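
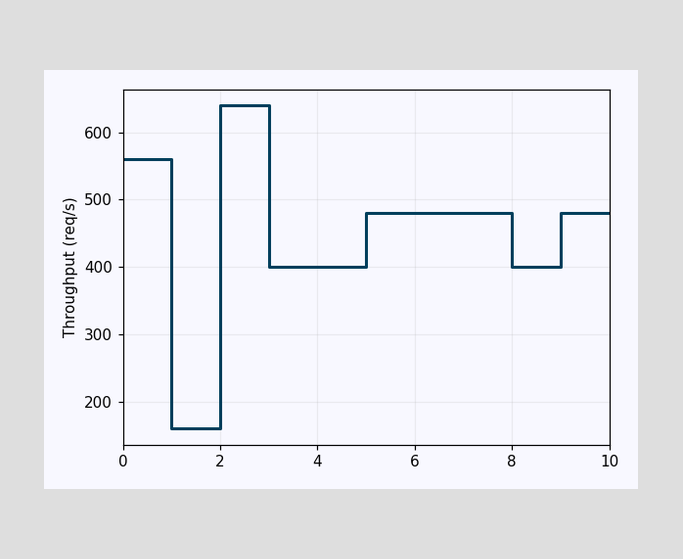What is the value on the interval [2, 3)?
On [2, 3) the step sits at 640req/s.

640req/s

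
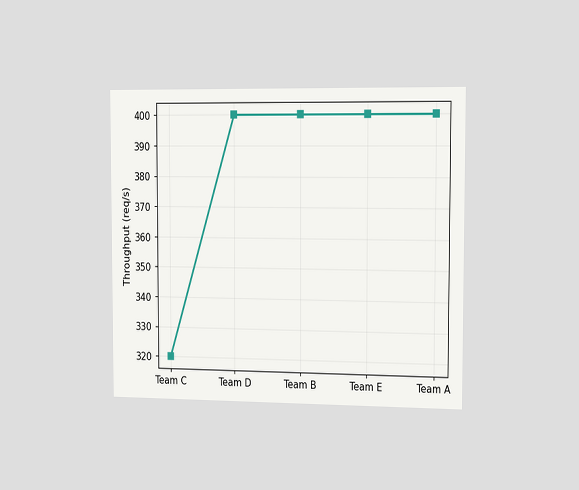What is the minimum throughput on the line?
The chart is viewed slightly from the right. The lowest point is at Team C, and reading across to the y-axis gives 320req/s.

320req/s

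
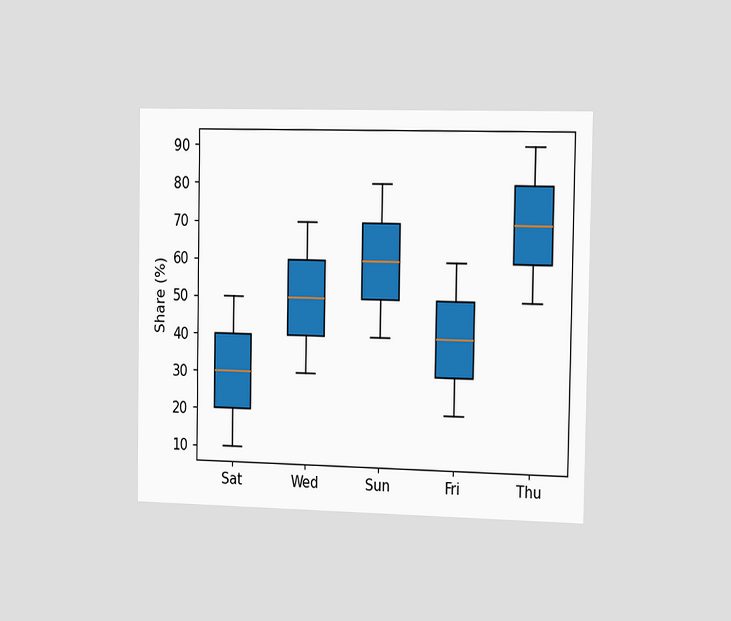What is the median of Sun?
The chart is viewed slightly from the right. The median line in the Sun box sits at 60%.

60%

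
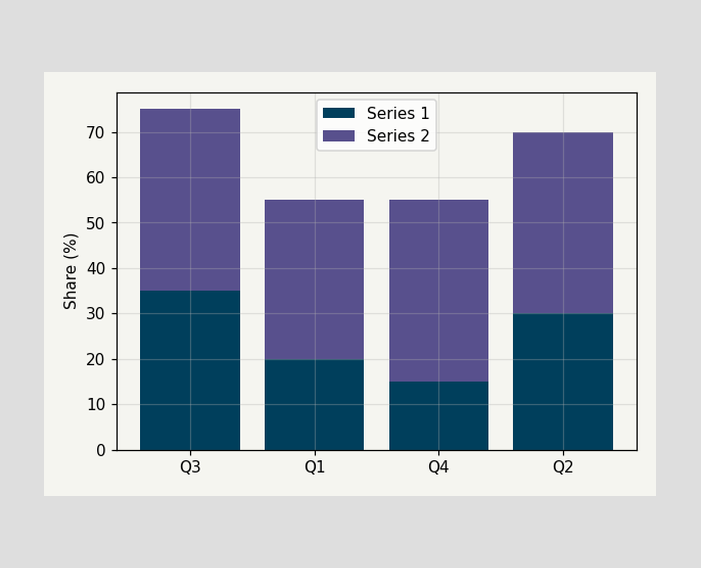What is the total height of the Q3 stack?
The Q3 stack's top reaches 75% on the y-axis.

75%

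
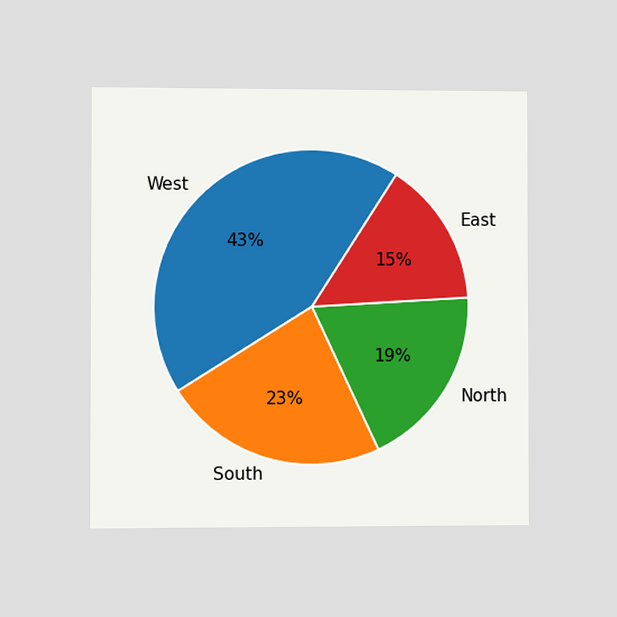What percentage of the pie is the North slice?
19%

The chart is viewed at a slight angle. The North slice takes up 19% of the pie.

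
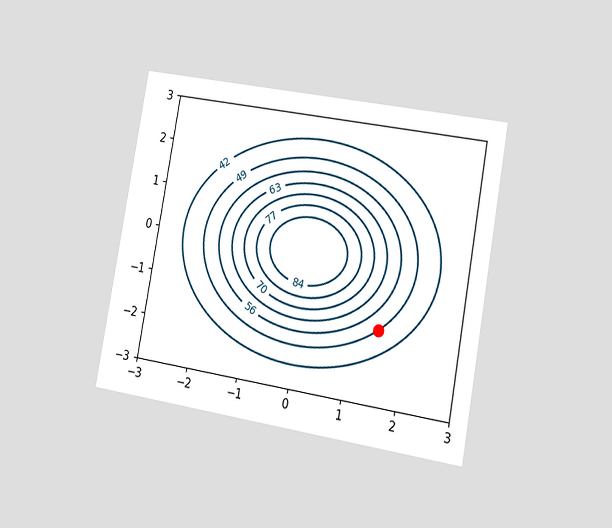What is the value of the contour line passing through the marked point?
49

The chart is tilted about 10° clockwise and viewed slightly from the right. The marked point sits on the contour labelled 49.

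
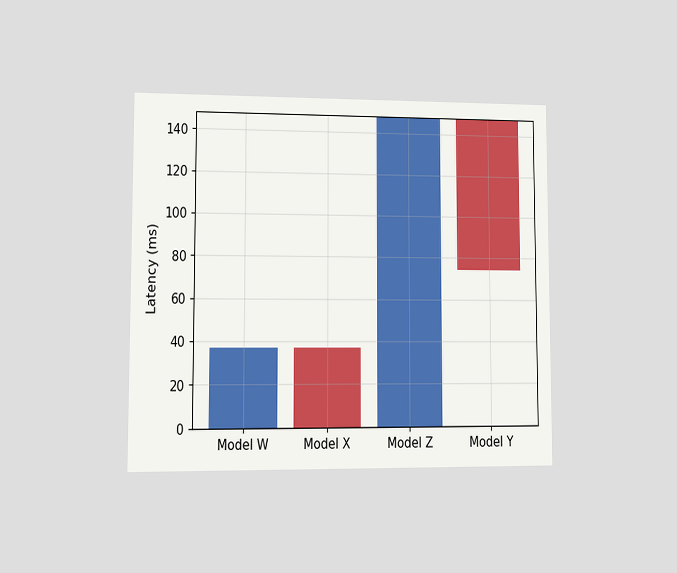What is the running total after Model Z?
148ms

The chart is viewed at a slight angle. After Model Z the running total reaches 148ms.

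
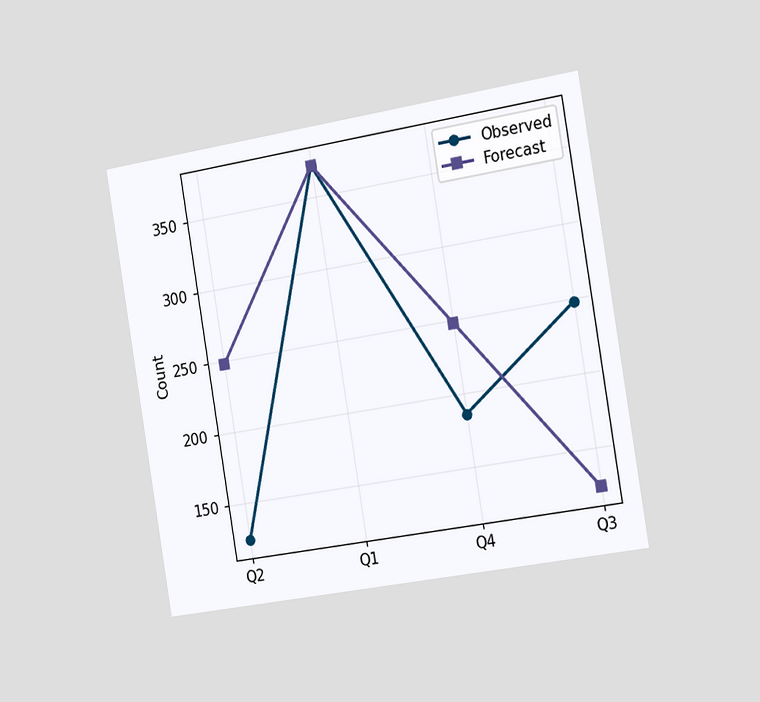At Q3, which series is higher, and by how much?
The chart is tilted about 9° counter-clockwise and viewed slightly from the right. At Q3, Observed sits above the other line by 124.

Observed, by 124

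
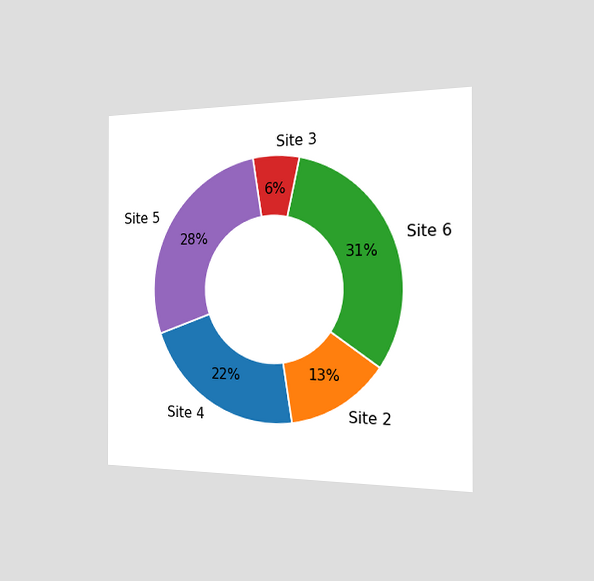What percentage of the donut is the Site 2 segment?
The chart is viewed slightly from the right. The Site 2 segment takes up 13% of the ring.

13%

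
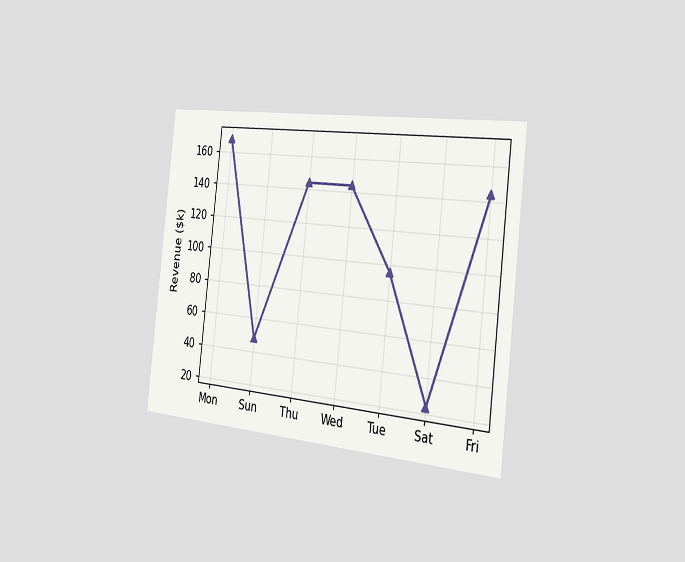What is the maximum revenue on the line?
The chart is tilted about 6° clockwise and viewed slightly from the right. The highest point is at Mon, and reading across to the y-axis gives $168k.

$168k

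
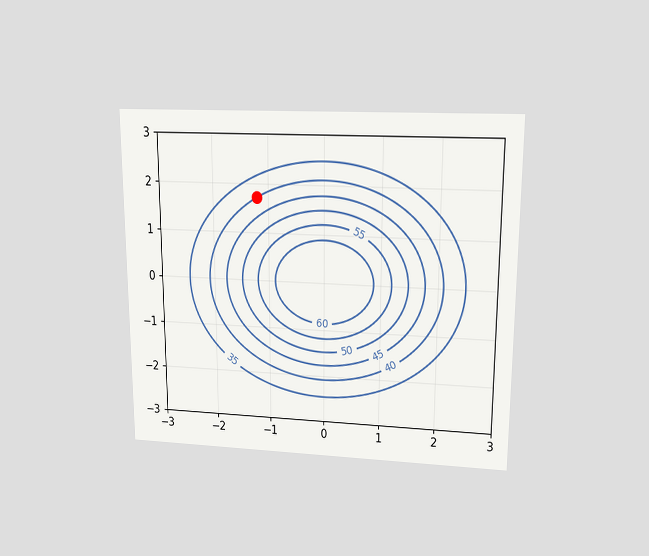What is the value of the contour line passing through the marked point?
The chart is viewed at a slight angle. The marked point sits on the contour labelled 40.

40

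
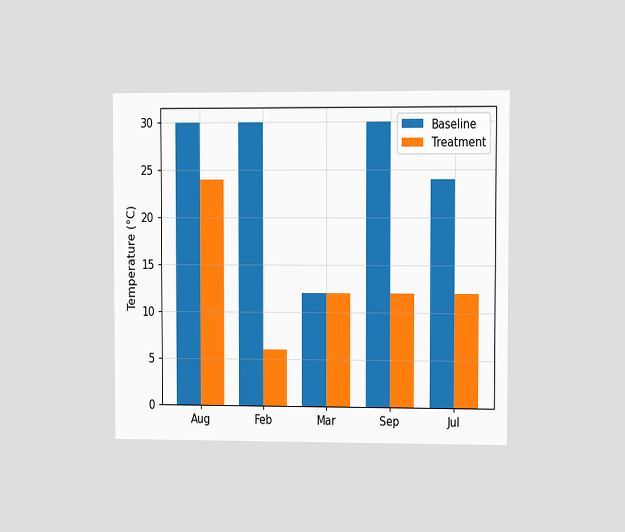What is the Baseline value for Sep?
30°C

The chart is viewed at a slight angle. The Baseline bar at Sep reaches 30°C on the y-axis.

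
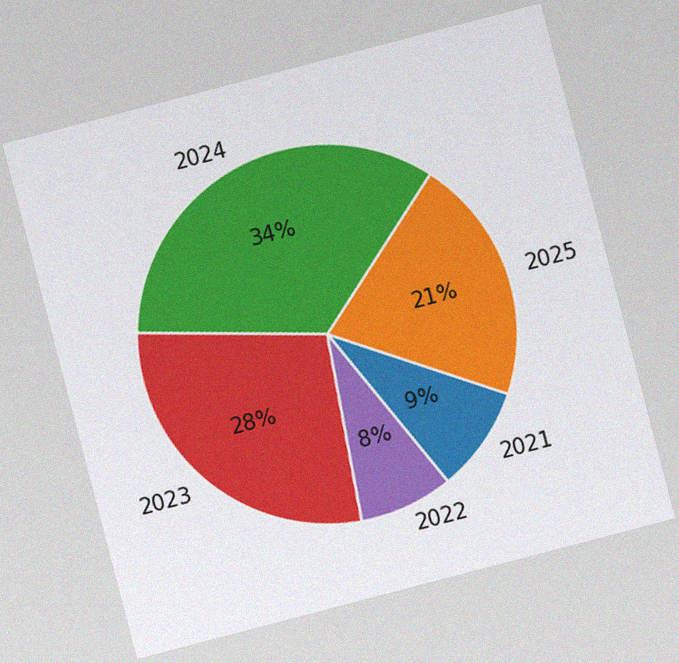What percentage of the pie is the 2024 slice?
34%

The chart is tilted about 15° counter-clockwise, with some photo noise. The 2024 slice takes up 34% of the pie.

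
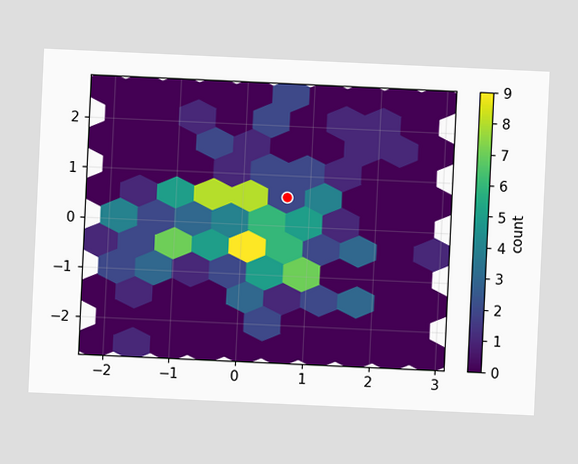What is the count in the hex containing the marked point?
2

The chart is tilted about 3° clockwise. The marked hex reads 2 on the colorbar.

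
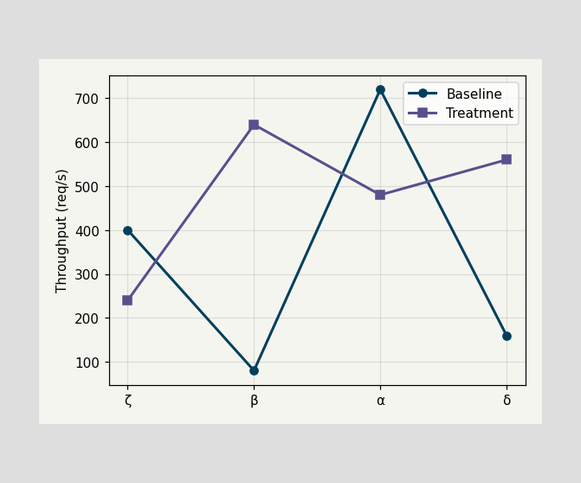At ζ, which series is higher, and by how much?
At ζ, Baseline sits above the other line by 160req/s.

Baseline, by 160req/s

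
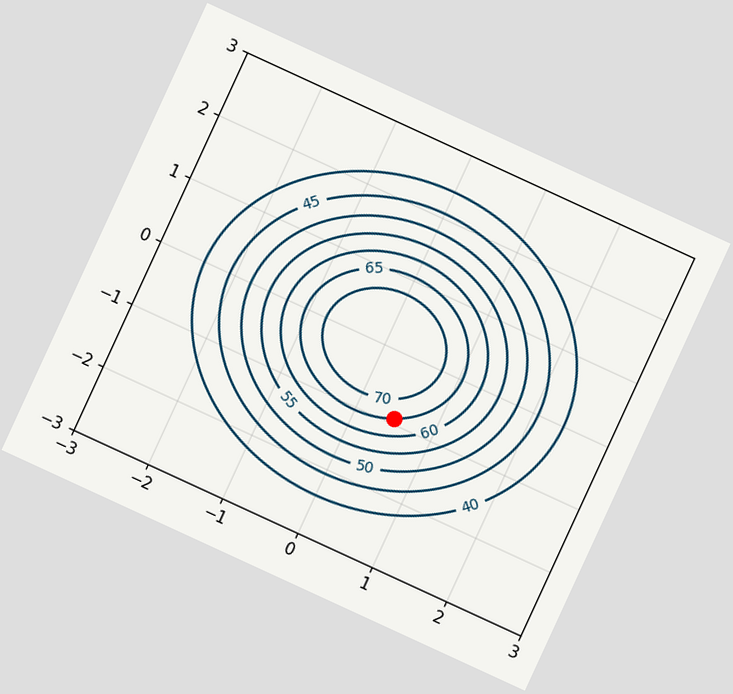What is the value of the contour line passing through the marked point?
The chart is tilted about 25° clockwise. The marked point sits on the contour labelled 65.

65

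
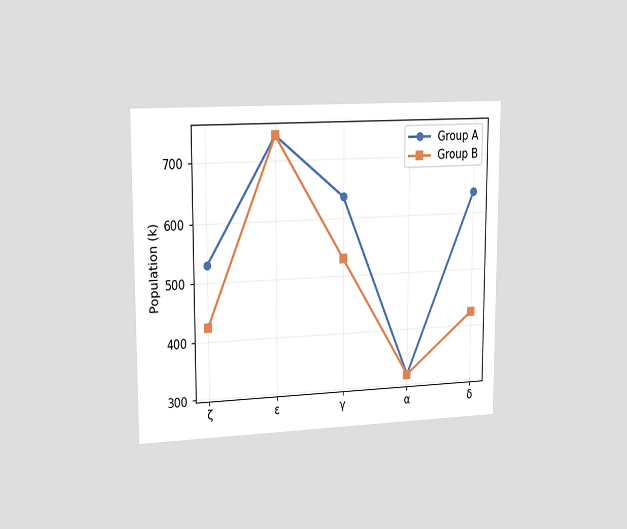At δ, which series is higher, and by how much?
Group A, by 212k

The chart is viewed slightly from the left. At δ, Group A sits above the other line by 212k.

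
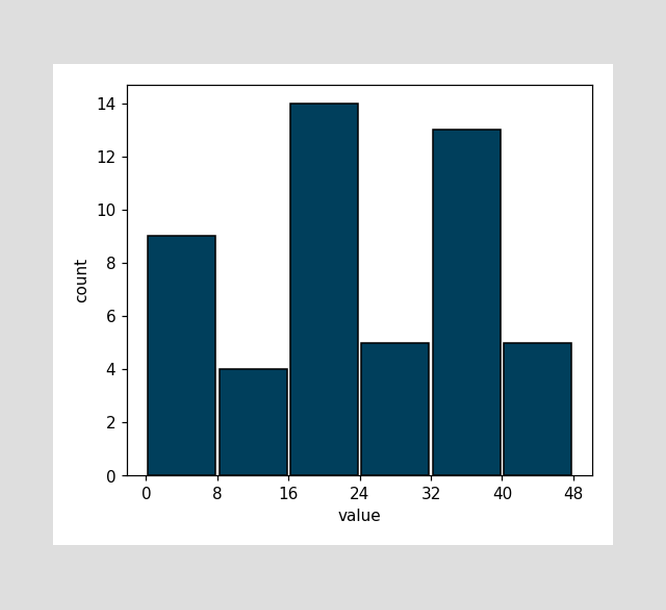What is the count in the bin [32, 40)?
13

The [32, 40) bin has height 13.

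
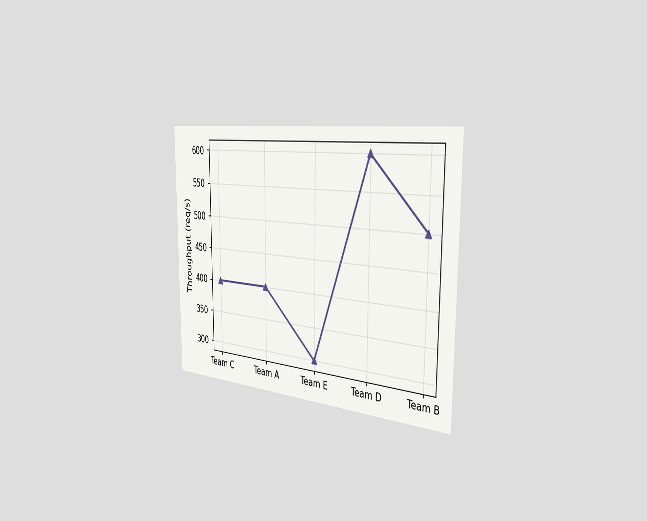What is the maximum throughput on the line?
The chart is viewed slightly from the right. The highest point is at Team D, and reading across to the y-axis gives 600req/s.

600req/s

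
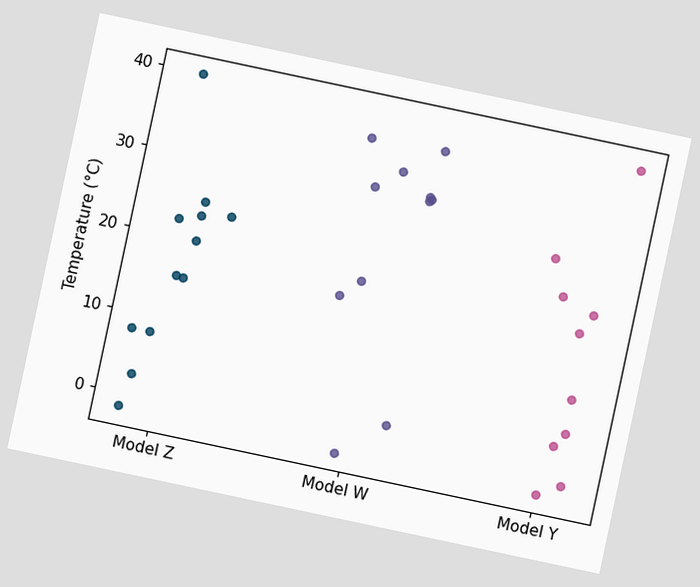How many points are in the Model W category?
11

The chart is tilted about 12° clockwise. Counting the markers in the Model W column gives 11.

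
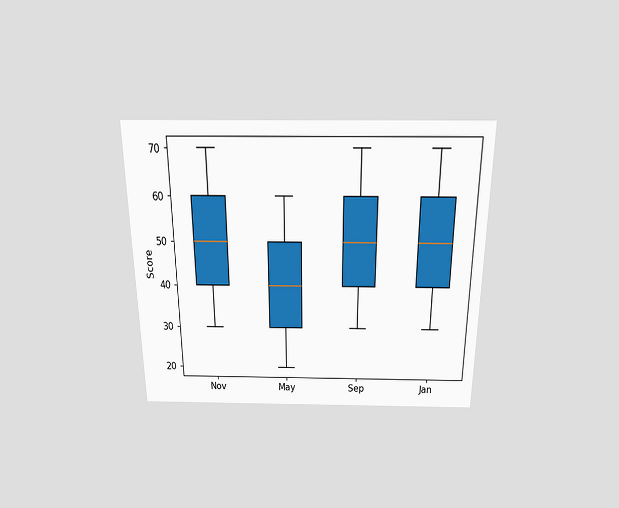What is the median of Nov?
The chart is viewed slightly from above. The median line in the Nov box sits at 50.

50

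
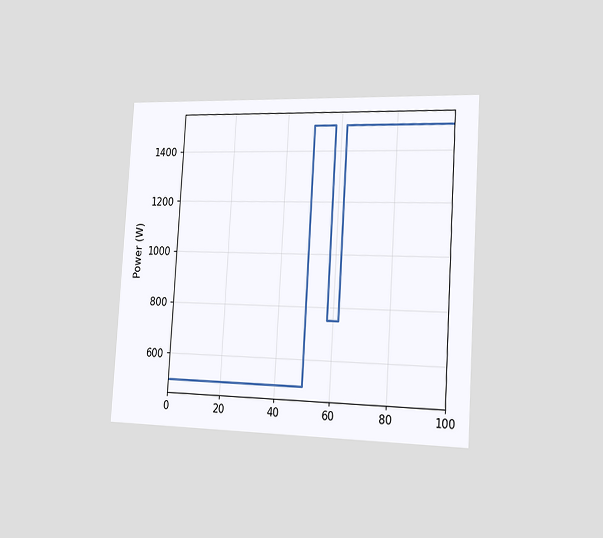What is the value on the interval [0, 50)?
500W

The chart is tilted about 4° clockwise and viewed slightly from the right. On [0, 50) the step sits at 500W.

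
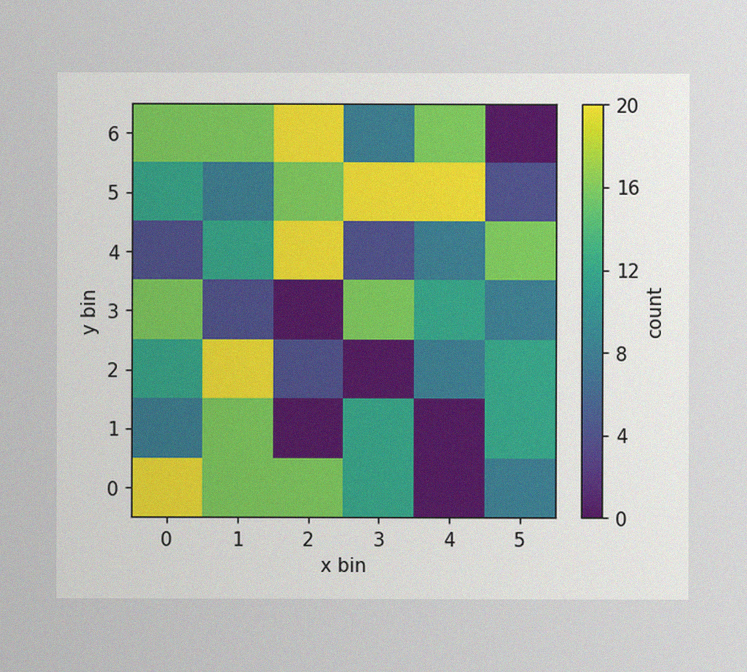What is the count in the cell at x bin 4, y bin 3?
The image has some photo noise and uneven lighting. Matching the cell (4, 3) against the colorbar gives 12.

12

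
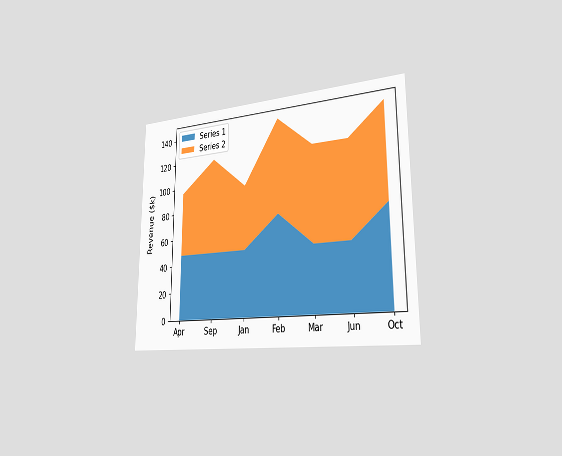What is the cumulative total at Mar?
$120k

The chart is viewed slightly from the right. The stacked total at Mar reaches $120k.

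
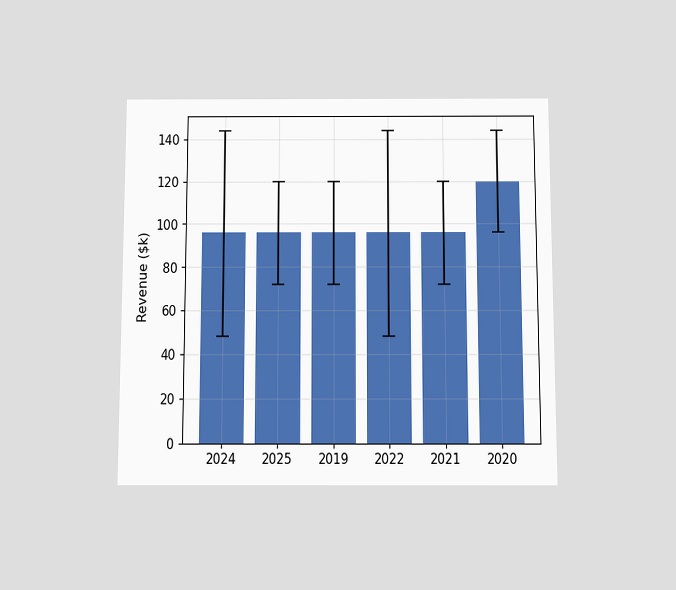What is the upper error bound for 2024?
The chart is viewed slightly from below. The 2024 bar's upper whisker reaches $144k.

$144k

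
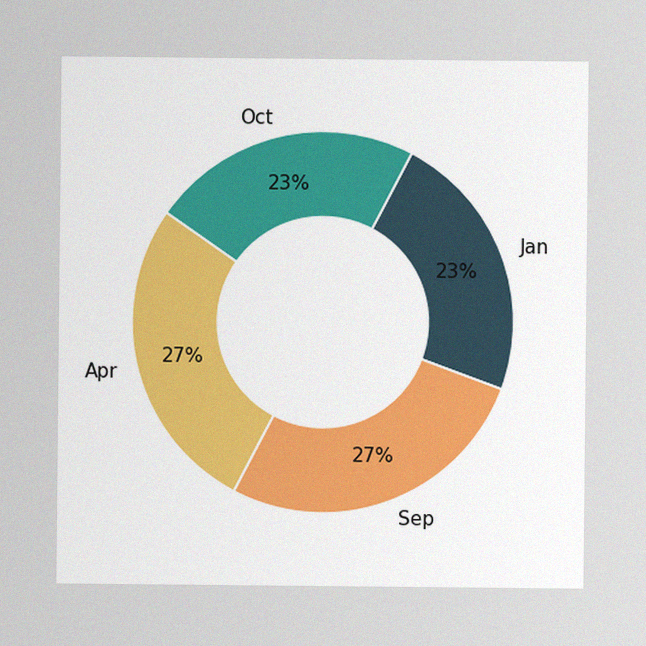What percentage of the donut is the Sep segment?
The image has some photo noise and uneven lighting. The Sep segment takes up 27% of the ring.

27%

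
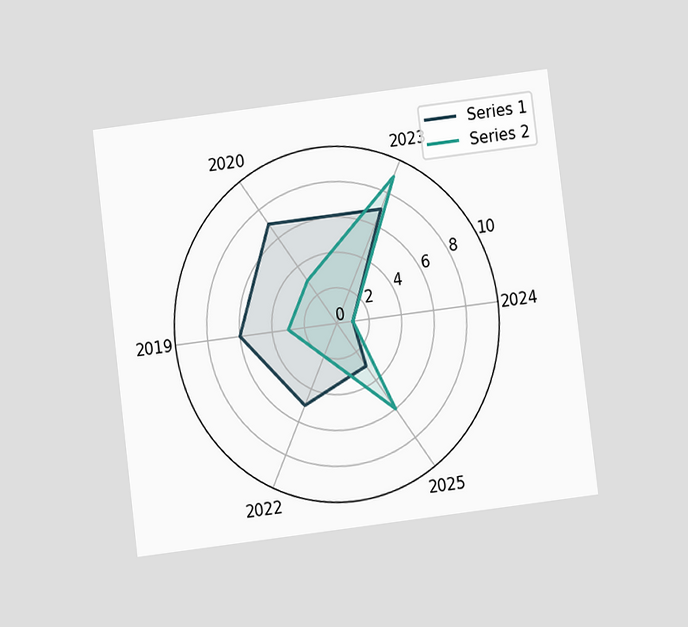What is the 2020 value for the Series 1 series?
The chart is tilted about 7° counter-clockwise and viewed slightly from below. On the 2020 axis, Series 1 reaches 7.

7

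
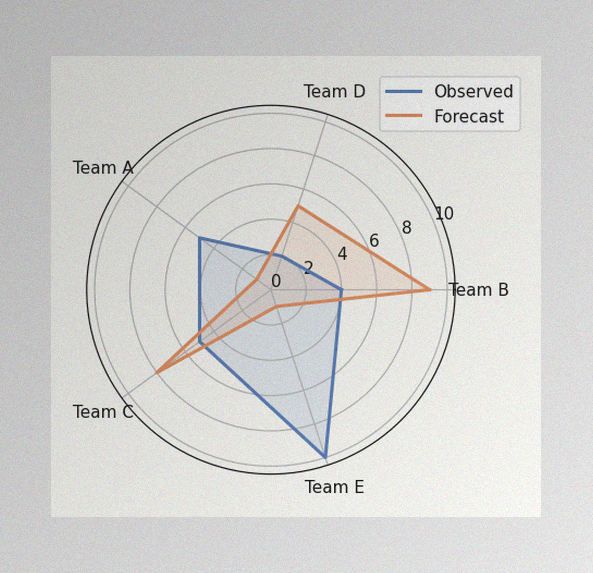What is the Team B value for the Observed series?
4

The image has some photo noise and uneven lighting. On the Team B axis, Observed reaches 4.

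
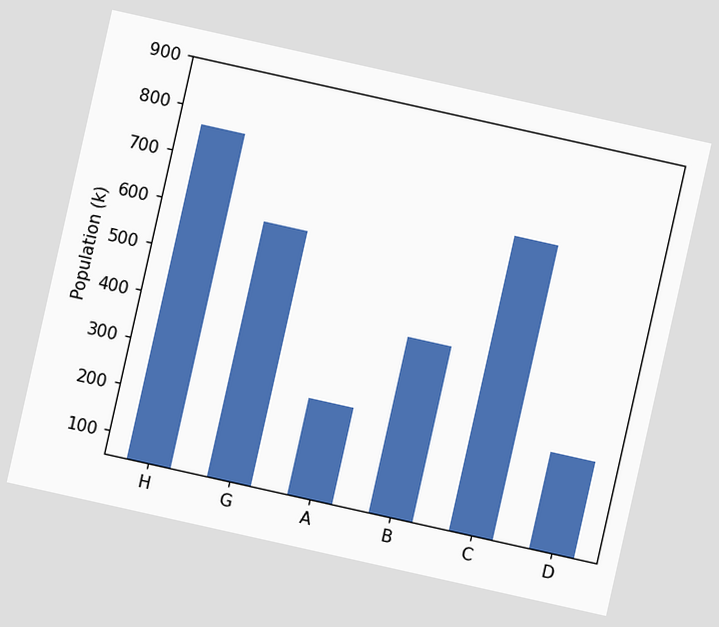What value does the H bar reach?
765k

The chart is tilted about 13° clockwise. Reading along the chart's y-axis, the H bar reaches 765k.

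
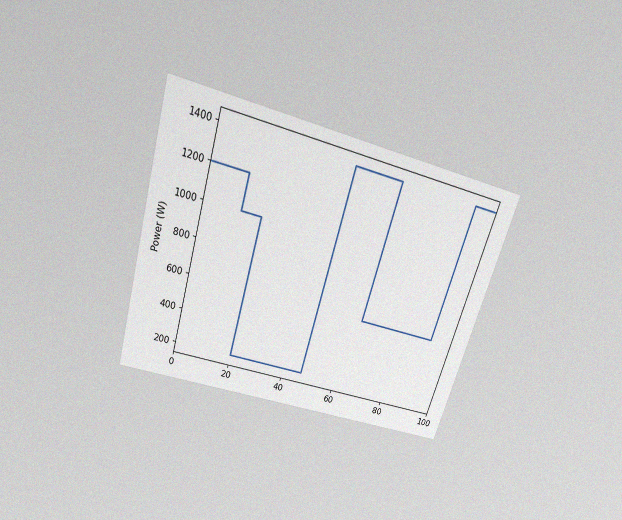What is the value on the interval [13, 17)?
1000W

The chart is tilted about 17° clockwise and viewed slightly from above, with some photo noise. On [13, 17) the step sits at 1000W.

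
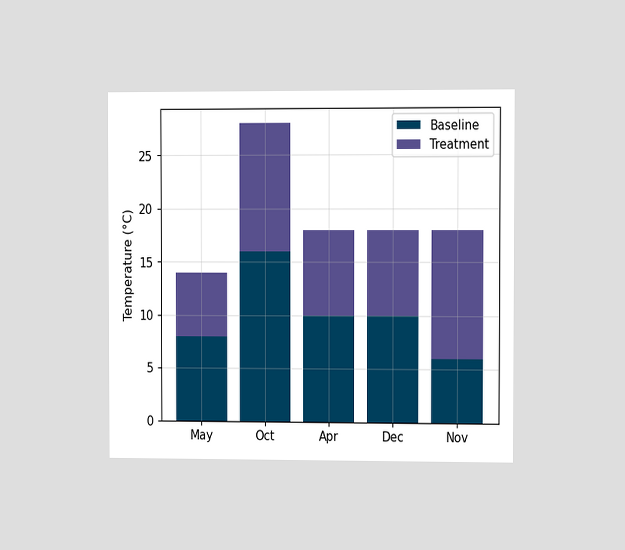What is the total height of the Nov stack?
The chart is viewed slightly from the right. The Nov stack's top reaches 18°C on the y-axis.

18°C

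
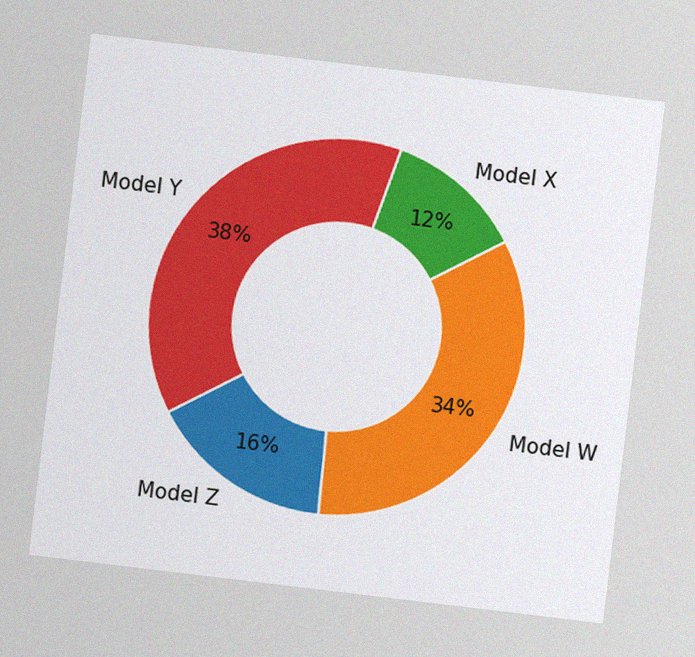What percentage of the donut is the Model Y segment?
38%

The chart is tilted about 7° clockwise, with some photo noise. The Model Y segment takes up 38% of the ring.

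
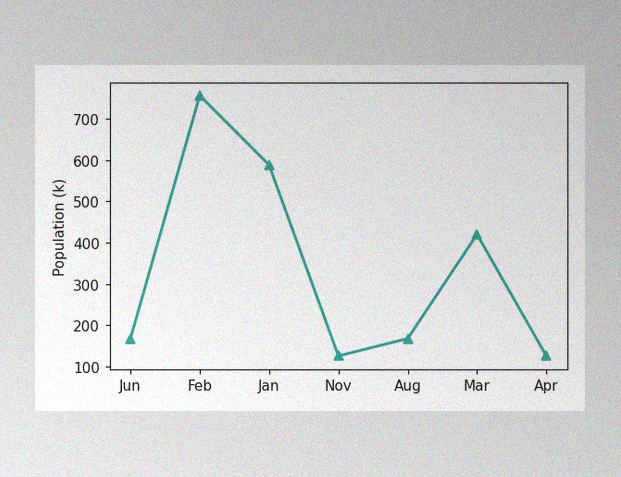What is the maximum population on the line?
The image has some photo noise and uneven lighting. The highest point is at Feb, and reading across to the y-axis gives 756k.

756k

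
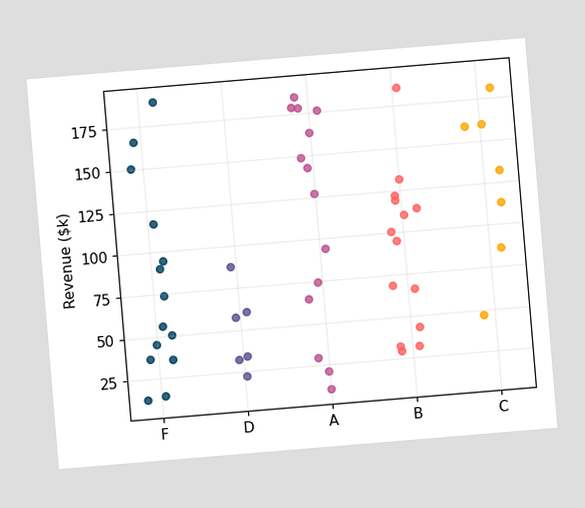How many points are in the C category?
7

The chart is tilted about 5° counter-clockwise. Counting the markers in the C column gives 7.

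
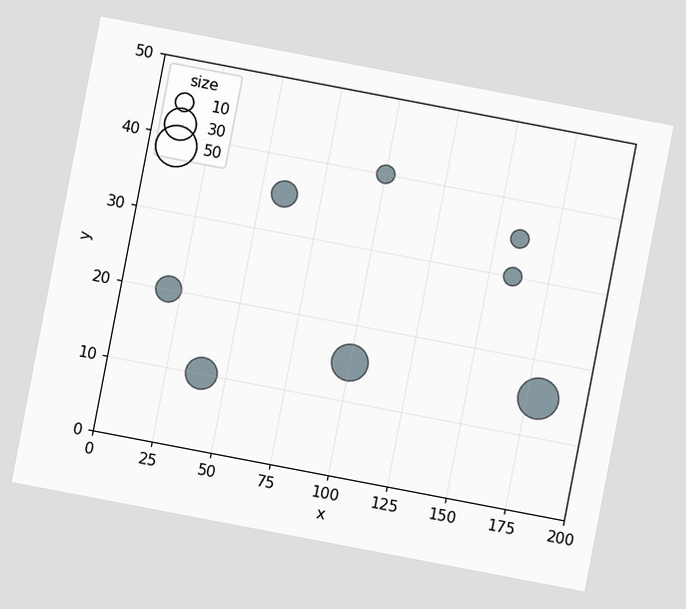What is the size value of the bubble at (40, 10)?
The chart is tilted about 11° clockwise. Matching the bubble at (40, 10) against the size legend gives 30.

30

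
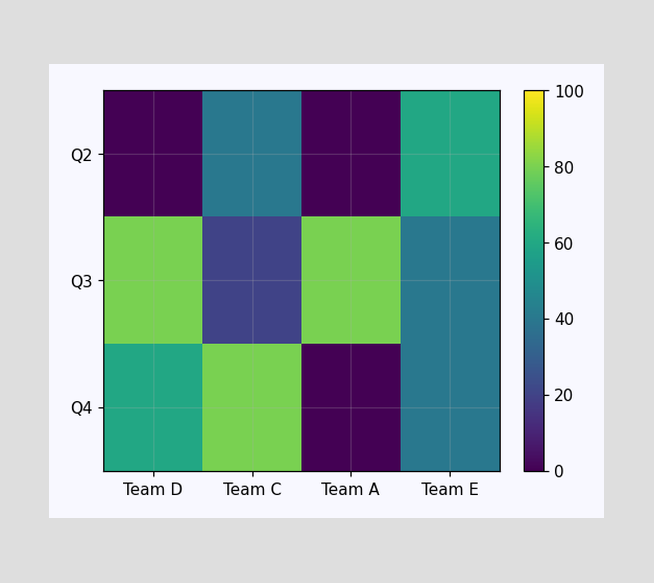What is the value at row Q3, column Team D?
80

Matching cell (Q3, Team D) against the colorbar gives 80.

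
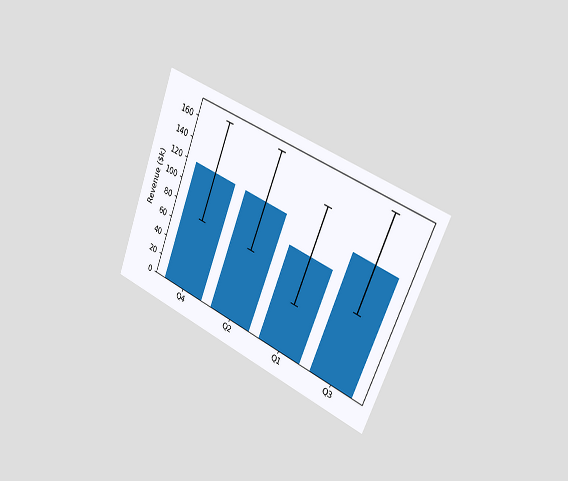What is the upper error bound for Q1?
The chart is tilted about 22° clockwise and viewed slightly from the right. The Q1 bar's upper whisker reaches $144k.

$144k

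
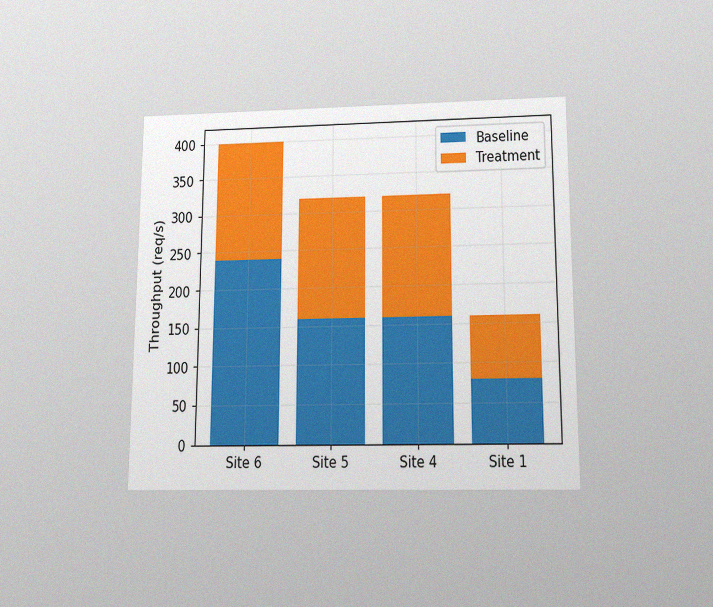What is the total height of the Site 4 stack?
320req/s

The chart is viewed slightly from below, with some photo noise. The Site 4 stack's top reaches 320req/s on the y-axis.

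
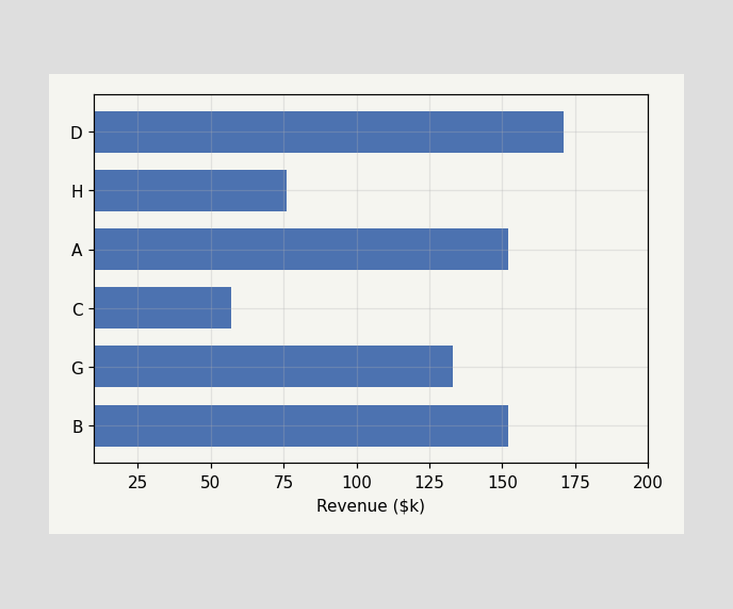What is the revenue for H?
$76k

Reading along the chart's x-axis, the H bar reaches $76k.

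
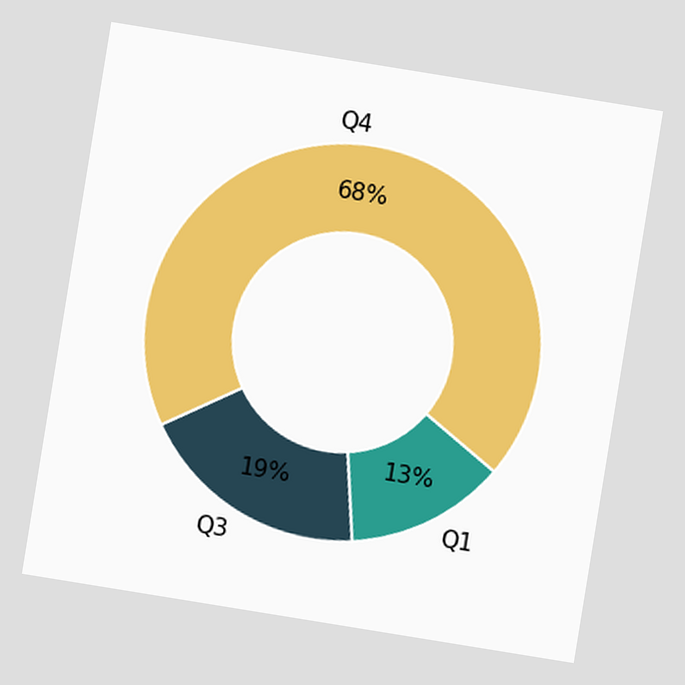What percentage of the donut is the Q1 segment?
The chart is tilted about 9° clockwise. The Q1 segment takes up 13% of the ring.

13%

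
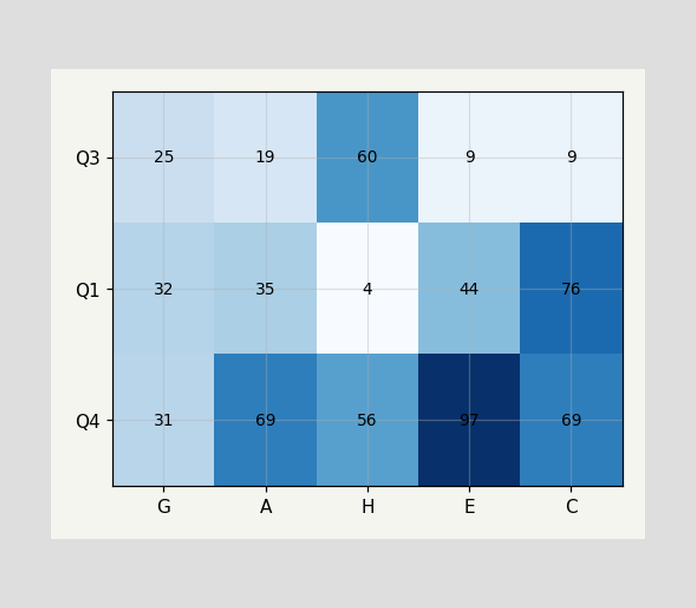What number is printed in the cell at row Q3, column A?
The (Q3, A) cell reads 19.

19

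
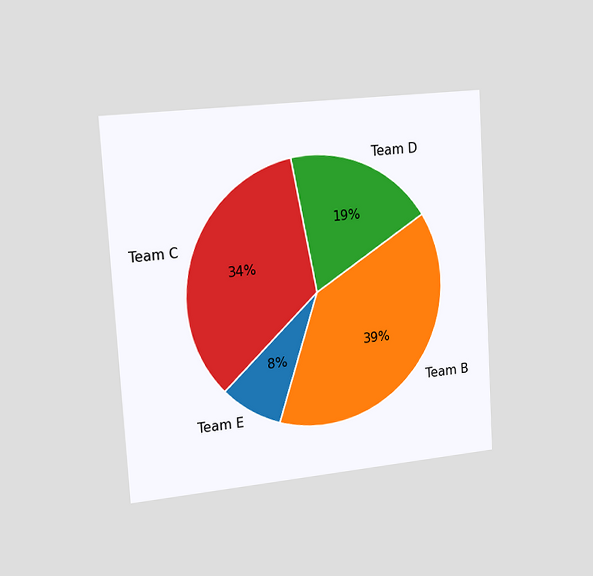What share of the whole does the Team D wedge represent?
The chart is tilted about 4° counter-clockwise and viewed slightly from the left. The Team D slice takes up 19% of the pie.

19%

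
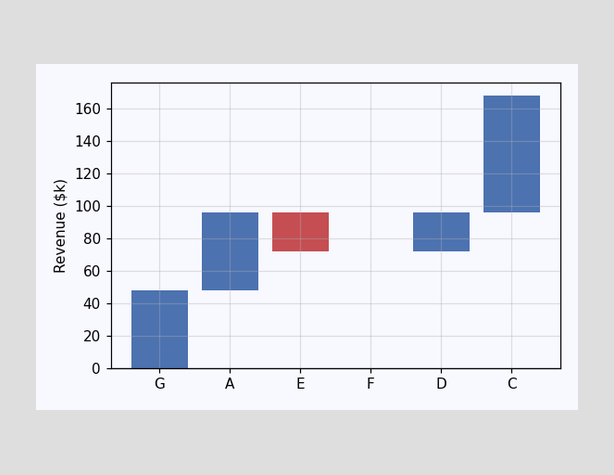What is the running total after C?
After C the running total reaches $168k.

$168k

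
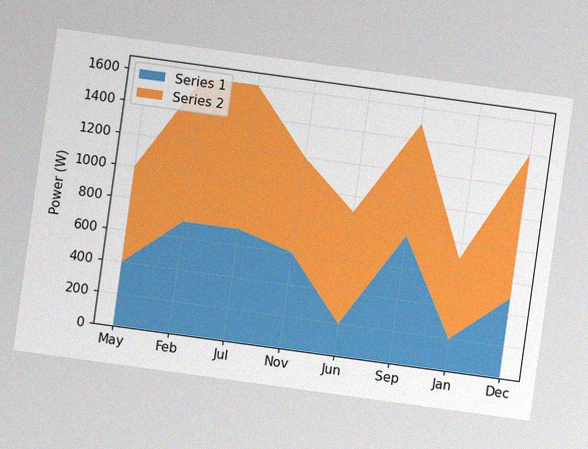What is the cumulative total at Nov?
The chart is tilted about 8° clockwise, with some photo noise. The stacked total at Nov reaches 1200W.

1200W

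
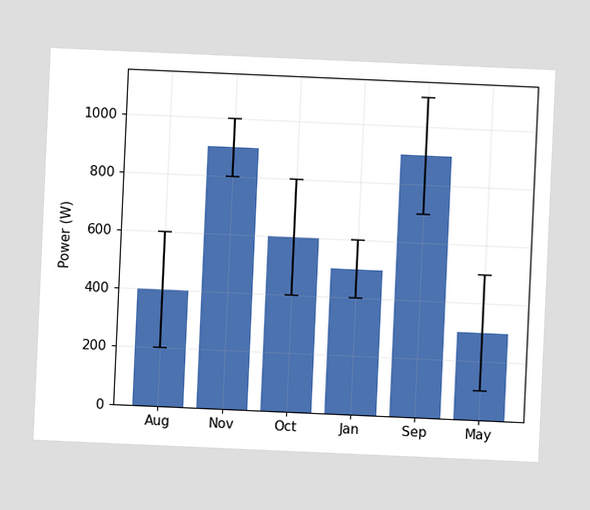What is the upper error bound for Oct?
800W

The chart is tilted about 3° clockwise. The Oct bar's upper whisker reaches 800W.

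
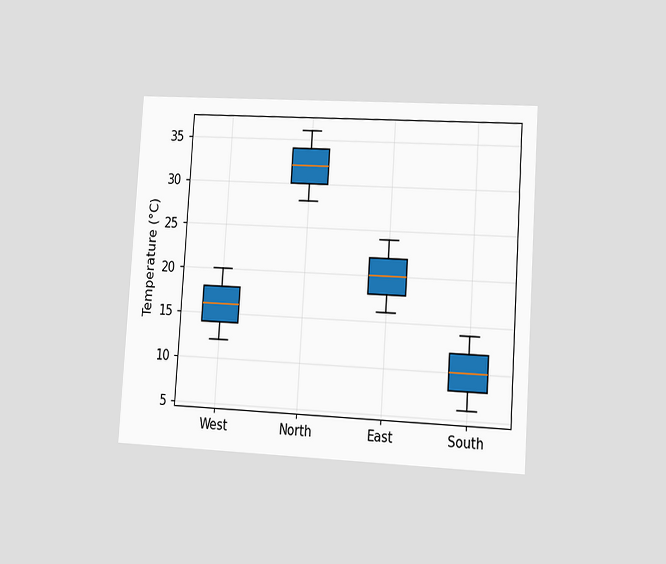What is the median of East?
The chart is tilted about 4° clockwise and viewed slightly from the right. The median line in the East box sits at 20°C.

20°C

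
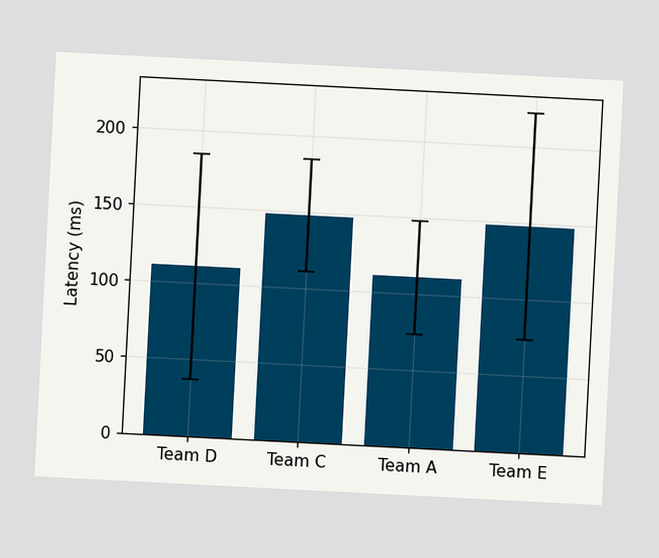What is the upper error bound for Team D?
185ms

The chart is tilted about 3° clockwise. The Team D bar's upper whisker reaches 185ms.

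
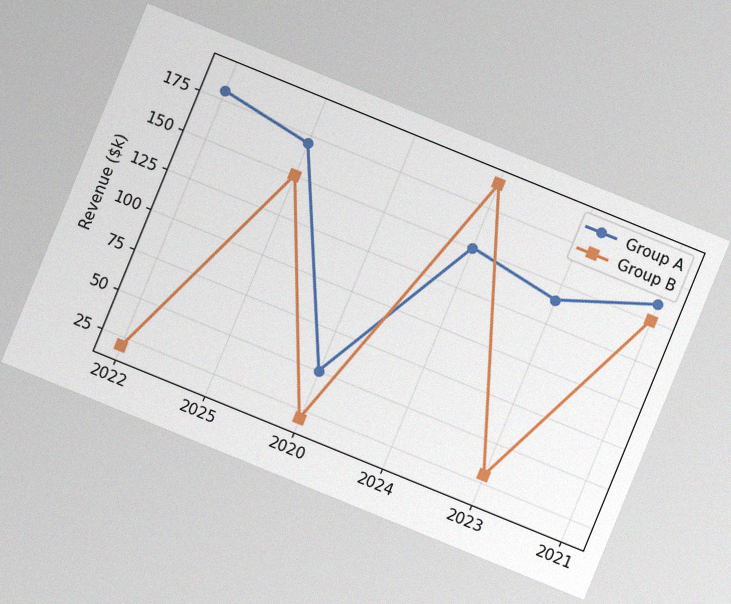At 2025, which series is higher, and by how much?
Group A, by $20k

The chart is tilted about 22° clockwise, with some photo noise. At 2025, Group A sits above the other line by $20k.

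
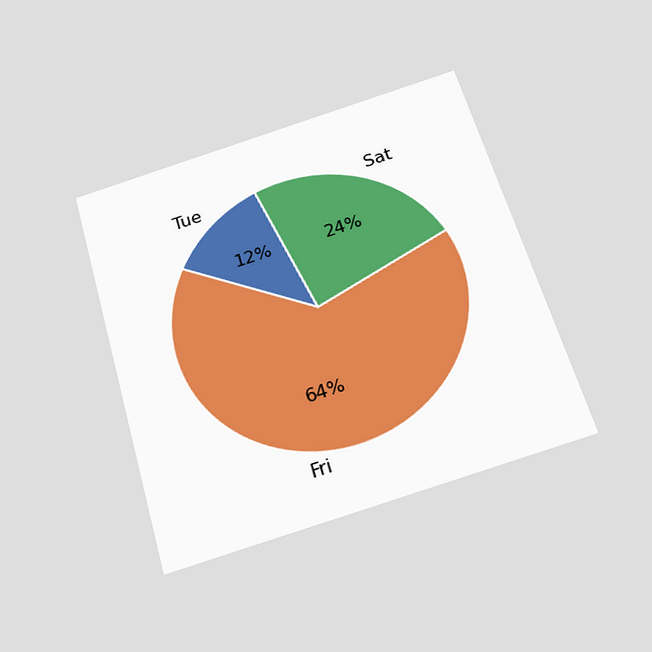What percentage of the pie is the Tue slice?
12%

The chart is tilted about 16° counter-clockwise and viewed slightly from below. The Tue slice takes up 12% of the pie.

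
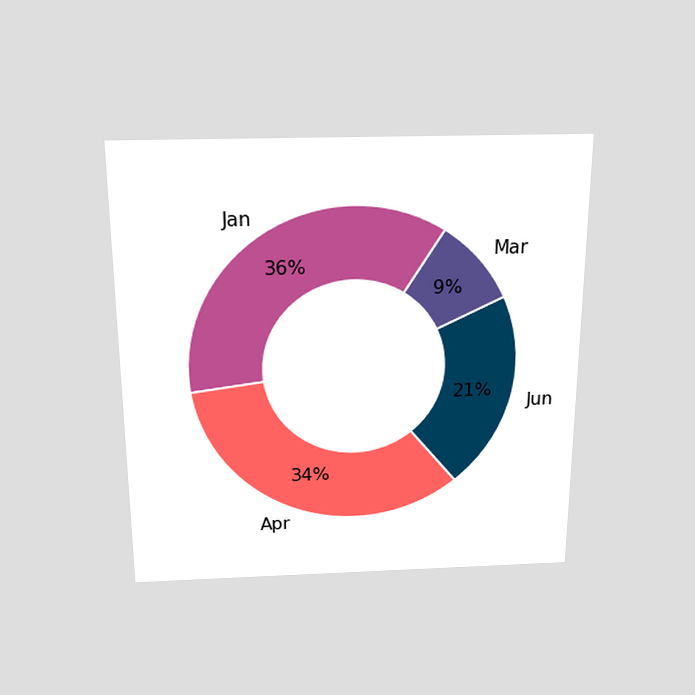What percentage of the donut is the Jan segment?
36%

The chart is viewed slightly from above. The Jan segment takes up 36% of the ring.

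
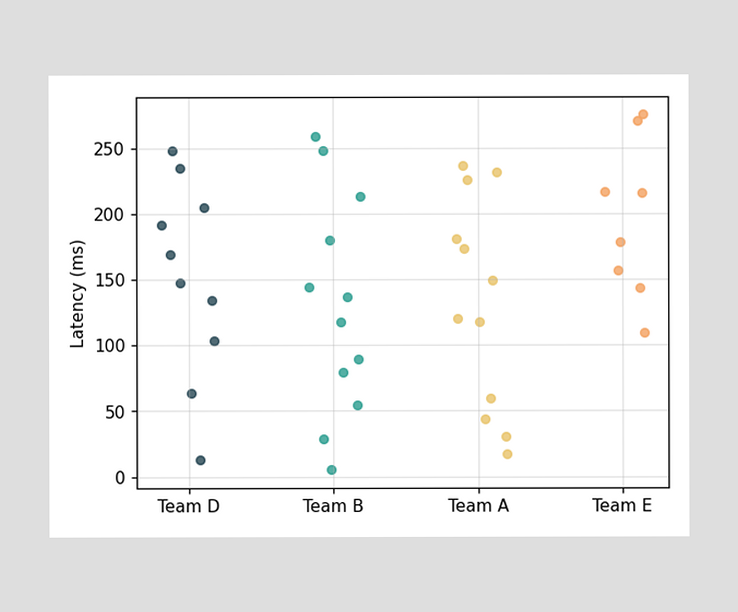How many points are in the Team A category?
Counting the markers in the Team A column gives 12.

12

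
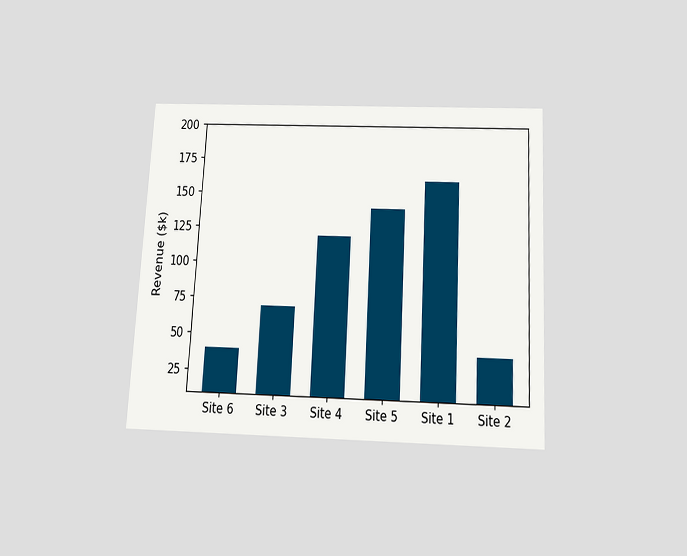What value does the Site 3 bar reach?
The chart is tilted about 3° clockwise and viewed slightly from below. Reading along the chart's y-axis, the Site 3 bar reaches $70k.

$70k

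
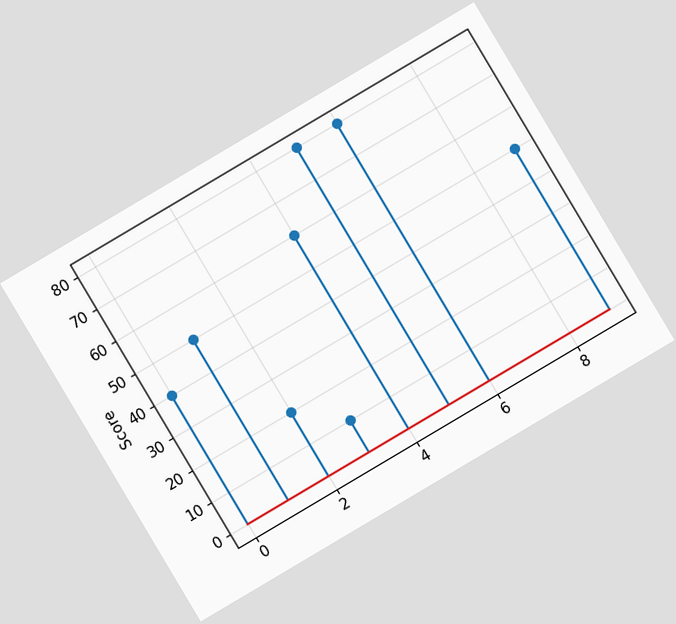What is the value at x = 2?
The chart is tilted about 31° counter-clockwise. The stem at x=2 reaches 20.

20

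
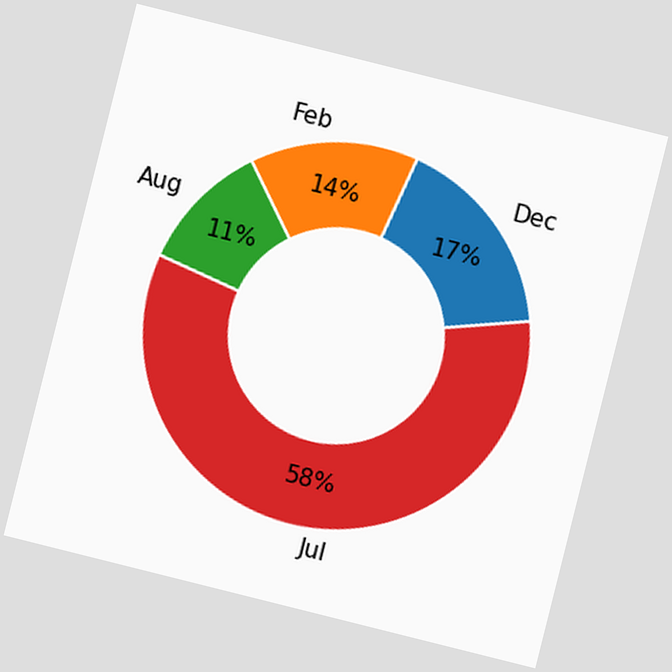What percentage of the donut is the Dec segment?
The chart is tilted about 14° clockwise. The Dec segment takes up 17% of the ring.

17%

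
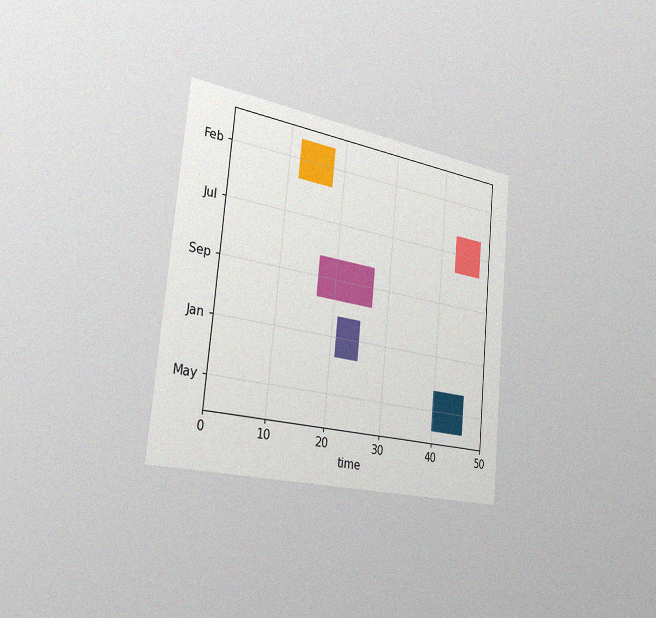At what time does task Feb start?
12

The chart is tilted about 5° clockwise and viewed slightly from the left, with some photo noise. The Feb bar begins at t=12.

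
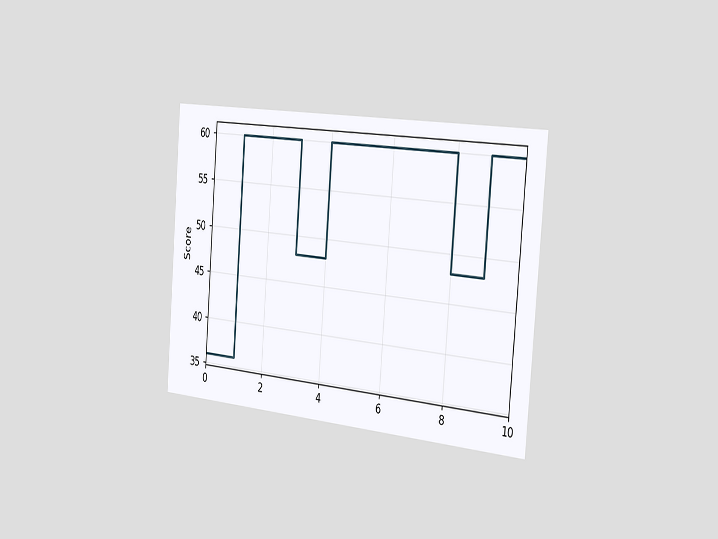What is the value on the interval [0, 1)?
36

The chart is tilted about 5° clockwise and viewed slightly from the right. On [0, 1) the step sits at 36.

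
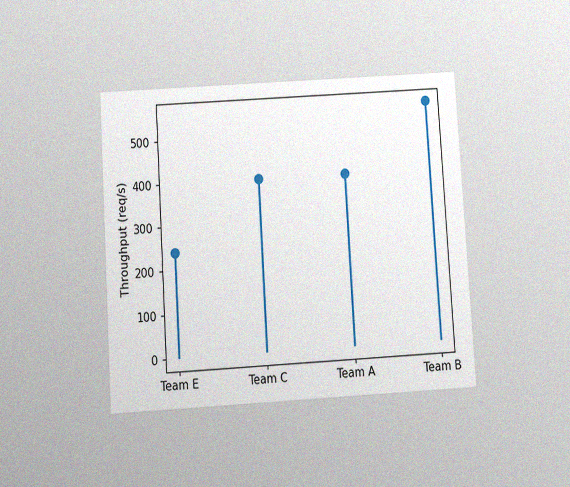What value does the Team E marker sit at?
The chart is tilted about 3° counter-clockwise and viewed slightly from below, with some photo noise. The Team E marker sits at 240req/s.

240req/s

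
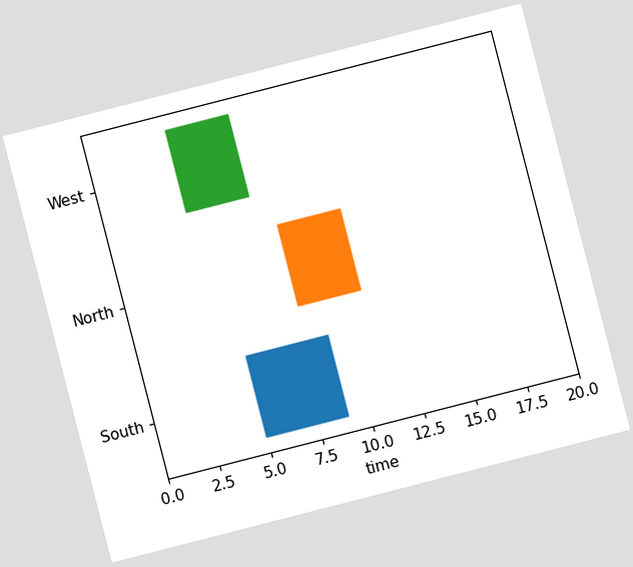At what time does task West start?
4

The chart is tilted about 14° counter-clockwise. The West bar begins at t=4.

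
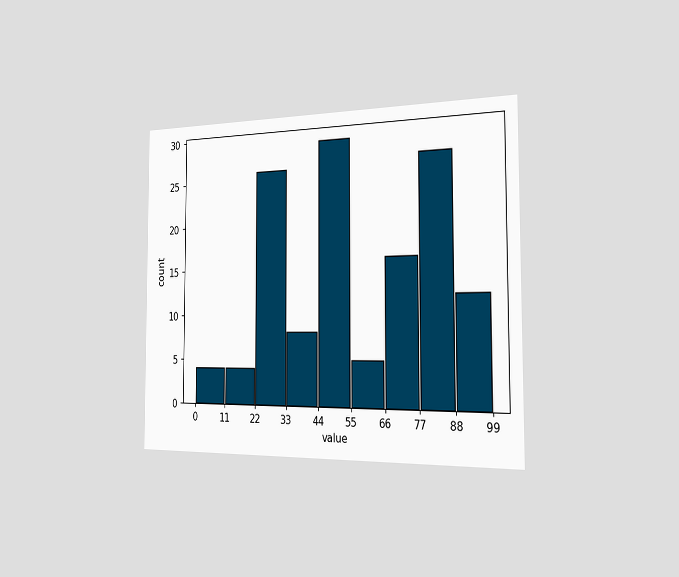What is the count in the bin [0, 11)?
The chart is viewed slightly from the right. The [0, 11) bin has height 4.

4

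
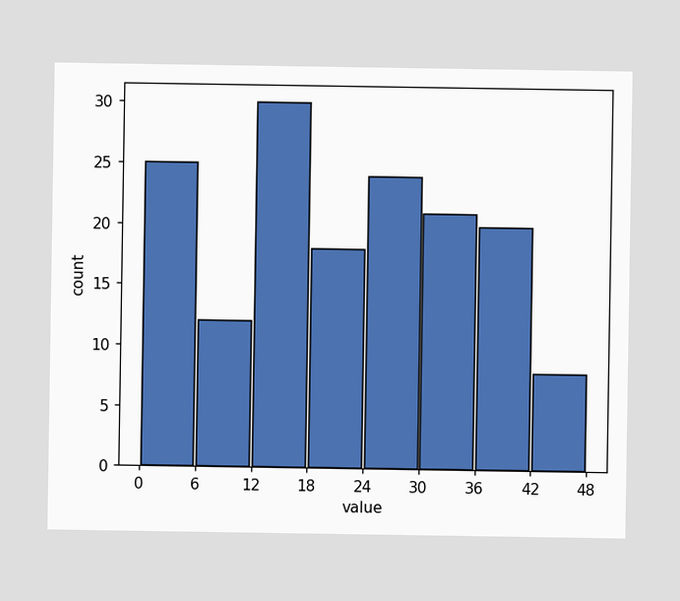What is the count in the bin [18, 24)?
The [18, 24) bin has height 18.

18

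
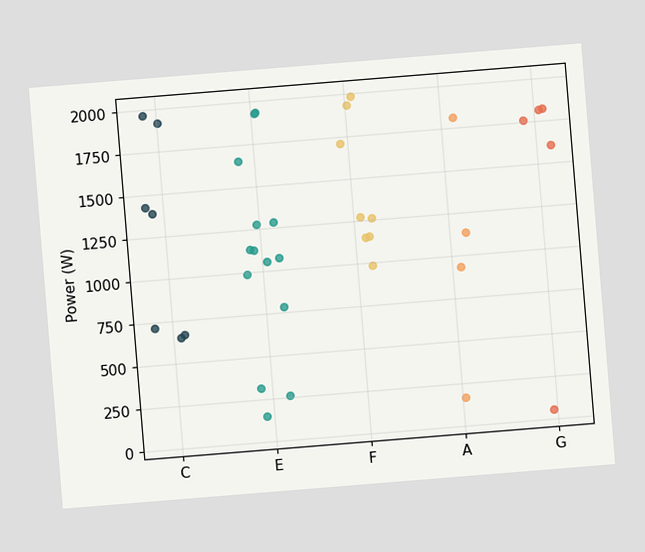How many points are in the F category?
The chart is tilted about 5° counter-clockwise. Counting the markers in the F column gives 8.

8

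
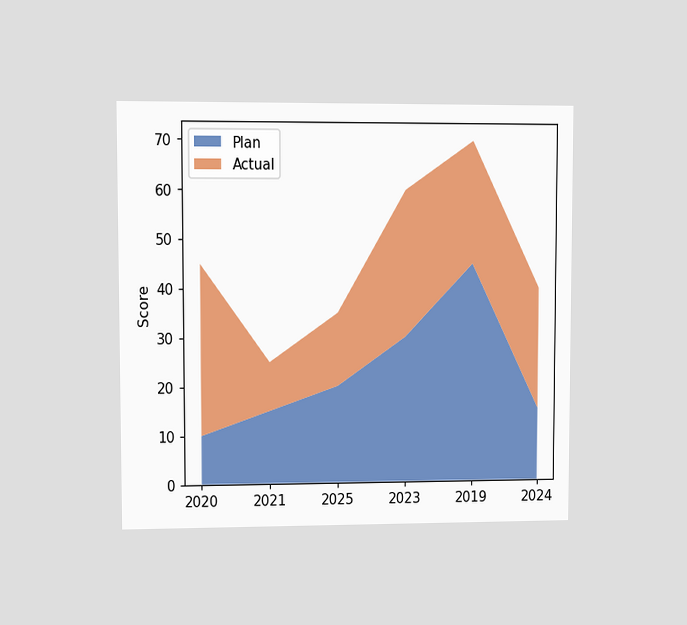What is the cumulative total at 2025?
The chart is viewed at a slight angle. The stacked total at 2025 reaches 35.

35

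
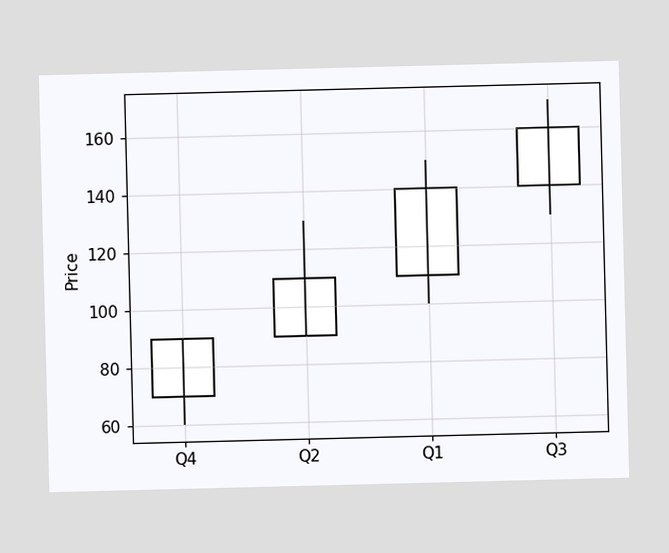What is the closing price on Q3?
160

The Q3 candle closes at 160.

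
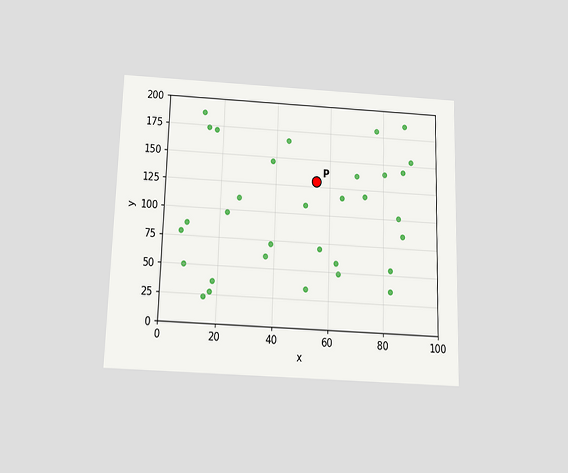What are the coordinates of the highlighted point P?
The chart is viewed slightly from below. Following the gridlines from P to each axis, P sits at (55, 130).

(55, 130)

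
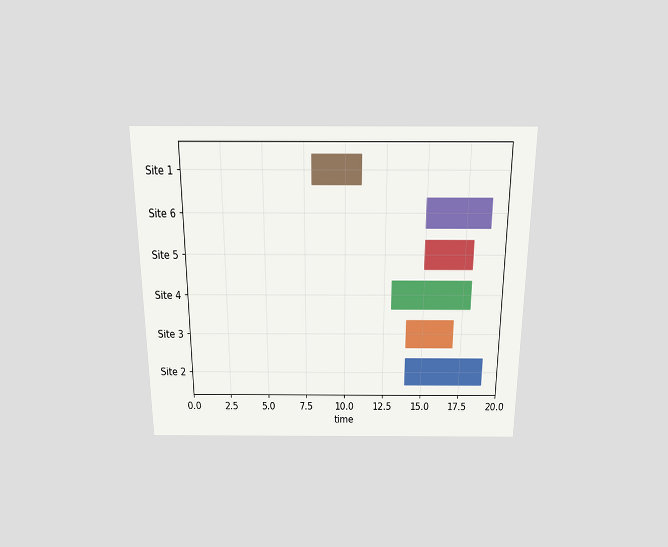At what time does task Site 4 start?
13

The chart is viewed slightly from above. The Site 4 bar begins at t=13.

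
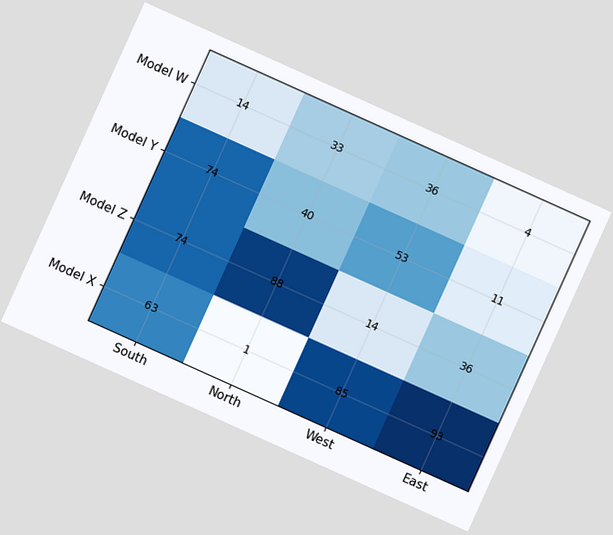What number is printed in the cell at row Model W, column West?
The chart is tilted about 24° clockwise. The (Model W, West) cell reads 36.

36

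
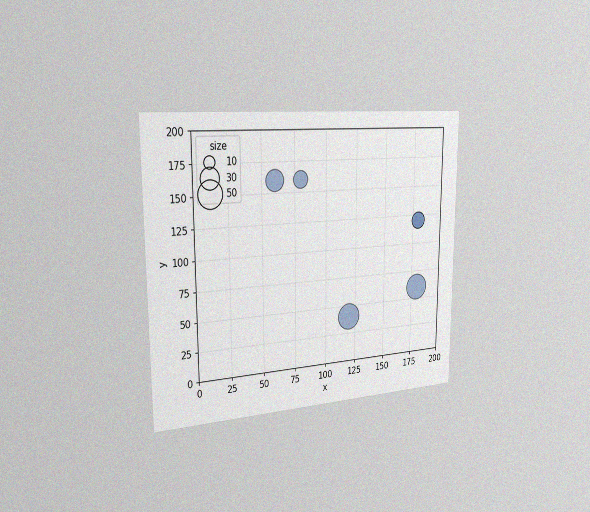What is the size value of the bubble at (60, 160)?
30

The chart is viewed slightly from the left, with some photo noise. Matching the bubble at (60, 160) against the size legend gives 30.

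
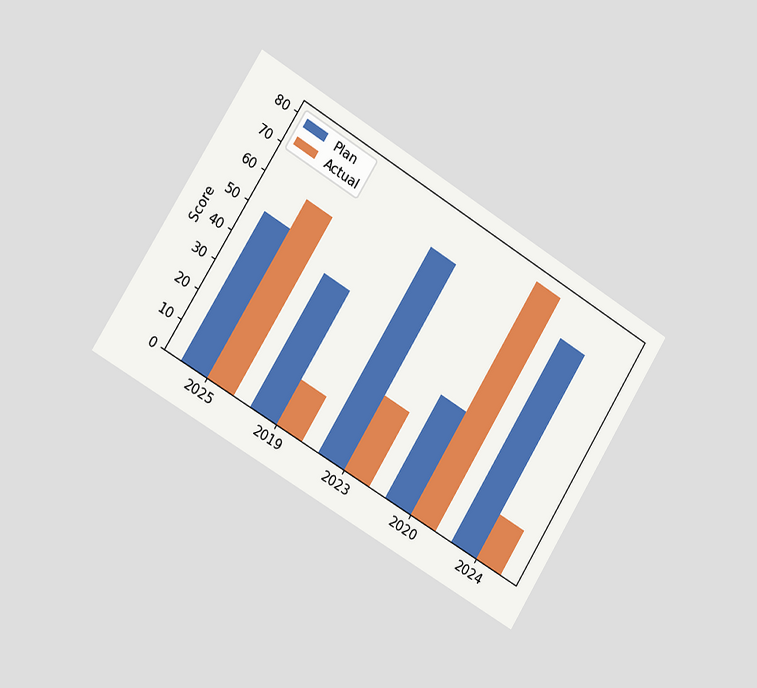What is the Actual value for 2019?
15

The chart is tilted about 32° clockwise and viewed slightly from the left. The Actual bar at 2019 reaches 15 on the y-axis.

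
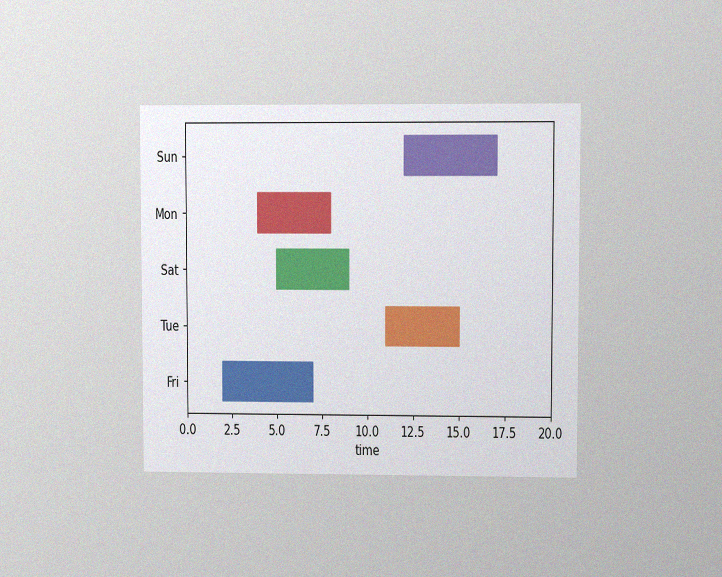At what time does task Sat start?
The chart is viewed at a slight angle, with some photo noise. The Sat bar begins at t=5.

5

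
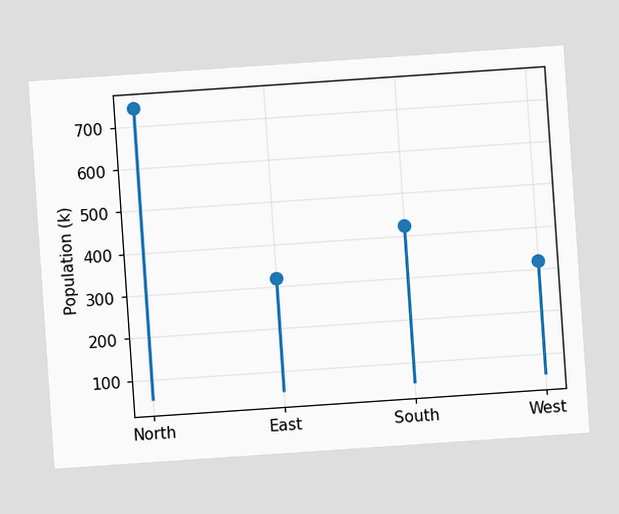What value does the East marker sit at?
318k

The chart is tilted about 4° counter-clockwise. The East marker sits at 318k.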